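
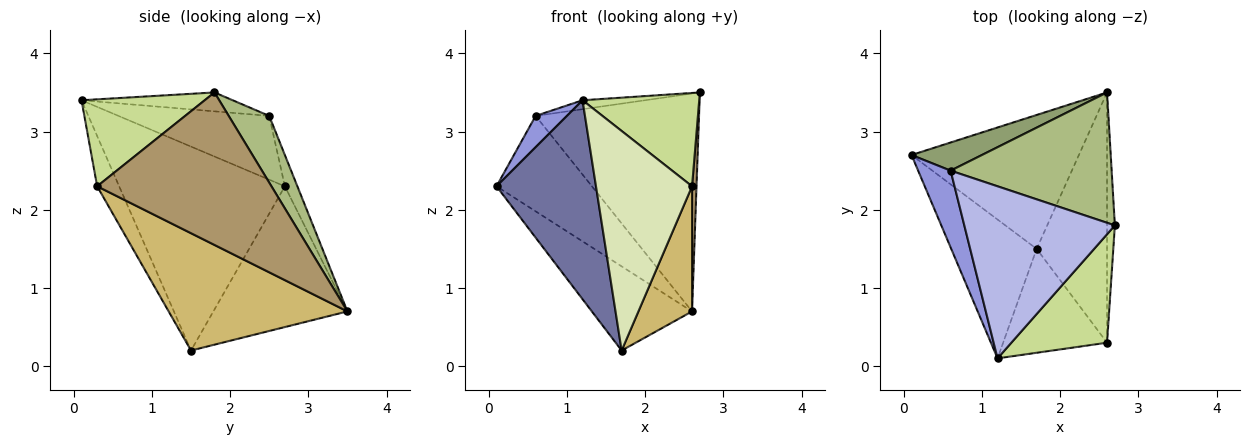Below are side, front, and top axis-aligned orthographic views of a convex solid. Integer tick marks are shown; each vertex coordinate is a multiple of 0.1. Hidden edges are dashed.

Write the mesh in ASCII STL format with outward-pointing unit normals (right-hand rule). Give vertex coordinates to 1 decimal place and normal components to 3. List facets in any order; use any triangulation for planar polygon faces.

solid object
 facet normal -0.807 -0.484 -0.338
  outer loop
   vertex 1.7 1.5 0.2
   vertex 1.2 0.1 3.4
   vertex 0.1 2.7 2.3
  endloop
 endfacet
 facet normal -0.580 0.433 -0.690
  outer loop
   vertex 2.6 3.5 0.7
   vertex 1.7 1.5 0.2
   vertex 0.1 2.7 2.3
  endloop
 endfacet
 facet normal -0.876 -0.182 0.446
  outer loop
   vertex 0.6 2.5 3.2
   vertex 0.1 2.7 2.3
   vertex 1.2 0.1 3.4
  endloop
 endfacet
 facet normal -0.124 0.051 0.991
  outer loop
   vertex 0.6 2.5 3.2
   vertex 1.2 0.1 3.4
   vertex 2.7 1.8 3.5
  endloop
 endfacet
 facet normal -0.125 0.952 0.281
  outer loop
   vertex 0.6 2.5 3.2
   vertex 2.6 3.5 0.7
   vertex 0.1 2.7 2.3
  endloop
 endfacet
 facet normal 0.208 0.839 0.502
  outer loop
   vertex 0.6 2.5 3.2
   vertex 2.7 1.8 3.5
   vertex 2.6 3.5 0.7
  endloop
 endfacet
 facet normal 0.567 -0.537 0.624
  outer loop
   vertex 2.6 0.3 2.3
   vertex 2.7 1.8 3.5
   vertex 1.2 0.1 3.4
  endloop
 endfacet
 facet normal -0.203 -0.885 -0.419
  outer loop
   vertex 2.6 0.3 2.3
   vertex 1.2 0.1 3.4
   vertex 1.7 1.5 0.2
  endloop
 endfacet
 facet normal 0.998 -0.026 -0.051
  outer loop
   vertex 2.6 0.3 2.3
   vertex 2.6 3.5 0.7
   vertex 2.7 1.8 3.5
  endloop
 endfacet
 facet normal 0.830 -0.249 -0.498
  outer loop
   vertex 2.6 0.3 2.3
   vertex 1.7 1.5 0.2
   vertex 2.6 3.5 0.7
  endloop
 endfacet
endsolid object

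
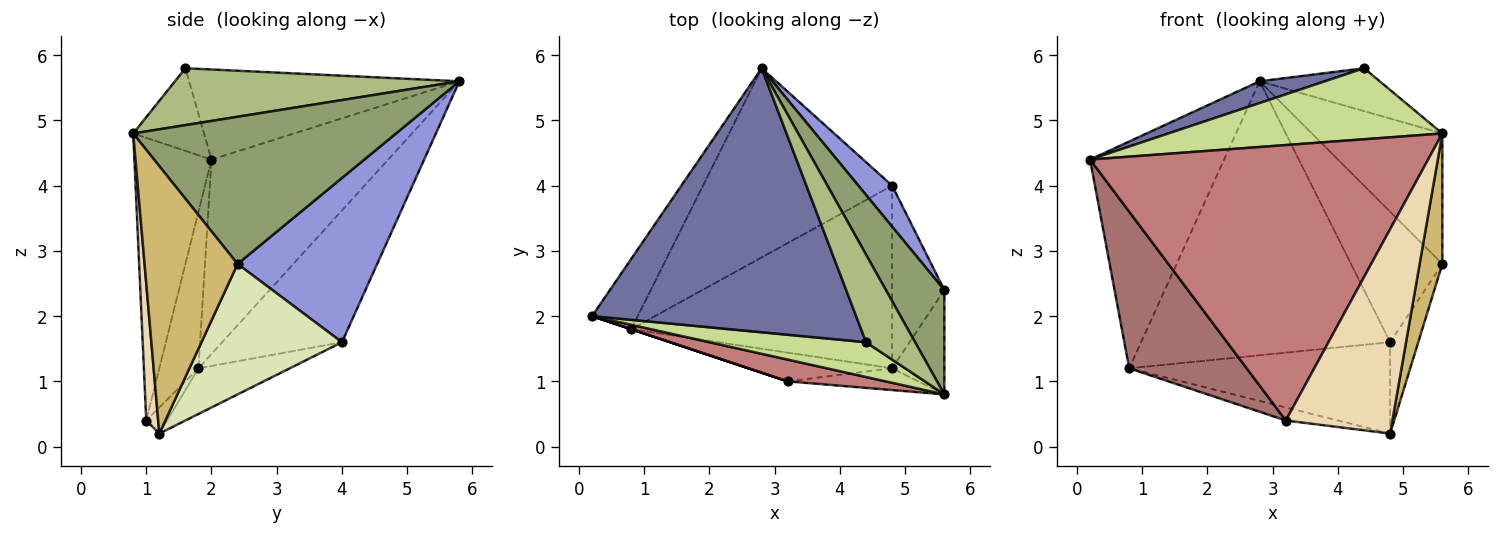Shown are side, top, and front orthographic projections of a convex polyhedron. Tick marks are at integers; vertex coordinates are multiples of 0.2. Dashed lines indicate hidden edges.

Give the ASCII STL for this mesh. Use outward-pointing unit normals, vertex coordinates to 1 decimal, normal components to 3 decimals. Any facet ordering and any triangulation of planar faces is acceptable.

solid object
 facet normal -0.322 -0.078 0.944
  outer loop
   vertex 4.4 1.6 5.8
   vertex 2.8 5.8 5.6
   vertex 0.2 2.0 4.4
  endloop
 endfacet
 facet normal -0.783 0.594 -0.184
  outer loop
   vertex 0.8 1.8 1.2
   vertex 0.2 2.0 4.4
   vertex 2.8 5.8 5.6
  endloop
 endfacet
 facet normal 0.825 0.540 0.170
  outer loop
   vertex 4.8 4.0 1.6
   vertex 2.8 5.8 5.6
   vertex 5.6 2.4 2.8
  endloop
 endfacet
 facet normal -0.368 0.765 -0.528
  outer loop
   vertex 4.8 4.0 1.6
   vertex 0.8 1.8 1.2
   vertex 2.8 5.8 5.6
  endloop
 endfacet
 facet normal 0.844 0.419 0.335
  outer loop
   vertex 5.6 0.8 4.8
   vertex 5.6 2.4 2.8
   vertex 2.8 5.8 5.6
  endloop
 endfacet
 facet normal 0.721 0.304 0.622
  outer loop
   vertex 5.6 0.8 4.8
   vertex 2.8 5.8 5.6
   vertex 4.4 1.6 5.8
  endloop
 endfacet
 facet normal -0.226 -0.875 0.428
  outer loop
   vertex 5.6 0.8 4.8
   vertex 4.4 1.6 5.8
   vertex 0.2 2.0 4.4
  endloop
 endfacet
 facet normal 0.913 0.183 -0.365
  outer loop
   vertex 4.8 1.2 0.2
   vertex 4.8 4.0 1.6
   vertex 5.6 2.4 2.8
  endloop
 endfacet
 facet normal -0.155 0.442 -0.884
  outer loop
   vertex 4.8 1.2 0.2
   vertex 0.8 1.8 1.2
   vertex 4.8 4.0 1.6
  endloop
 endfacet
 facet normal 0.955 -0.233 -0.186
  outer loop
   vertex 4.8 1.2 0.2
   vertex 5.6 2.4 2.8
   vertex 5.6 0.8 4.8
  endloop
 endfacet
 facet normal -0.163 0.408 -0.898
  outer loop
   vertex 3.2 1.0 0.4
   vertex 0.8 1.8 1.2
   vertex 4.8 1.2 0.2
  endloop
 endfacet
 facet normal 0.110 -0.988 -0.105
  outer loop
   vertex 3.2 1.0 0.4
   vertex 4.8 1.2 0.2
   vertex 5.6 0.8 4.8
  endloop
 endfacet
 facet normal -0.316 -0.949 0.000
  outer loop
   vertex 3.2 1.0 0.4
   vertex 0.2 2.0 4.4
   vertex 0.8 1.8 1.2
  endloop
 endfacet
 facet normal -0.222 -0.972 0.077
  outer loop
   vertex 3.2 1.0 0.4
   vertex 5.6 0.8 4.8
   vertex 0.2 2.0 4.4
  endloop
 endfacet
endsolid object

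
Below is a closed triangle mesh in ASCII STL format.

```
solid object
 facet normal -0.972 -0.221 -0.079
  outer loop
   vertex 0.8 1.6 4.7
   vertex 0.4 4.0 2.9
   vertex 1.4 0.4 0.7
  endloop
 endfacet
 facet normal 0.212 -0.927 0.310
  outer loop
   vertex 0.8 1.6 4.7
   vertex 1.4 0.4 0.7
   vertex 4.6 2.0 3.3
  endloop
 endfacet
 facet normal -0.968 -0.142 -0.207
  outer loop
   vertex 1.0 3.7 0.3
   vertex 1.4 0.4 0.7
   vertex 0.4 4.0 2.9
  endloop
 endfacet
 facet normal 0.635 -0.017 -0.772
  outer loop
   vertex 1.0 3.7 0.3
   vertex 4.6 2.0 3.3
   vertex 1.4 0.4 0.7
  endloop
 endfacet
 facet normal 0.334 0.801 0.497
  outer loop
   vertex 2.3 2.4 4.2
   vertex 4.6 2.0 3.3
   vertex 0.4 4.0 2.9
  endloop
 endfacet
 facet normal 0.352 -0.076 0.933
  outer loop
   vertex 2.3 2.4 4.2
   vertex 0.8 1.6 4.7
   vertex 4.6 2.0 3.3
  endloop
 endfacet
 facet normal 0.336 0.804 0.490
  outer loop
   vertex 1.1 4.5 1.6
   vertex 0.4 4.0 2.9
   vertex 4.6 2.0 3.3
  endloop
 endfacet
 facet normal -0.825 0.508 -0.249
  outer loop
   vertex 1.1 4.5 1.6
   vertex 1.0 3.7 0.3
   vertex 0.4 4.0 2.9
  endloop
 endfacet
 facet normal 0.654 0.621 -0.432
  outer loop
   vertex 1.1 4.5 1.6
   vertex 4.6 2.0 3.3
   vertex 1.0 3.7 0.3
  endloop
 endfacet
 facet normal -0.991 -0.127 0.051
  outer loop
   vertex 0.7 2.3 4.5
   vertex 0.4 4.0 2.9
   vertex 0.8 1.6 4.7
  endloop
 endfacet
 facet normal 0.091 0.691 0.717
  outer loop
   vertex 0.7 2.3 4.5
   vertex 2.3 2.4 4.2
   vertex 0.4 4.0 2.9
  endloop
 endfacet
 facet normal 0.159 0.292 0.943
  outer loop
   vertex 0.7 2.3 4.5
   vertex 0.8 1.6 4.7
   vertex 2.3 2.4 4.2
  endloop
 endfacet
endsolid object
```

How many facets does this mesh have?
12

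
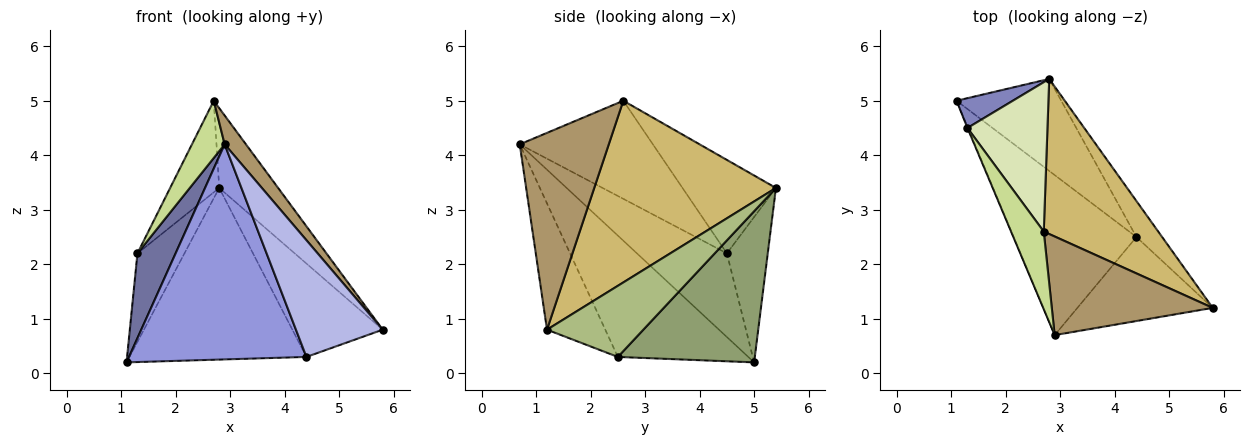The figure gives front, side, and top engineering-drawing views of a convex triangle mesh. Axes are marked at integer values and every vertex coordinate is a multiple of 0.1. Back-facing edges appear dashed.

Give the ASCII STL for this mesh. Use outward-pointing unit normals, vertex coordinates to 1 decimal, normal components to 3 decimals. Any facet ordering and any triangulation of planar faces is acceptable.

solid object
 facet normal -0.921 -0.391 -0.006
  outer loop
   vertex 1.3 4.5 2.2
   vertex 1.1 5.0 0.2
   vertex 2.9 0.7 4.2
  endloop
 endfacet
 facet normal -0.636 0.731 0.246
  outer loop
   vertex 1.3 4.5 2.2
   vertex 2.8 5.4 3.4
   vertex 1.1 5.0 0.2
  endloop
 endfacet
 facet normal -0.508 -0.691 -0.514
  outer loop
   vertex 4.4 2.5 0.3
   vertex 2.9 0.7 4.2
   vertex 1.1 5.0 0.2
  endloop
 endfacet
 facet normal -0.479 -0.713 -0.513
  outer loop
   vertex 4.4 2.5 0.3
   vertex 5.8 1.2 0.8
   vertex 2.9 0.7 4.2
  endloop
 endfacet
 facet normal 0.563 0.728 -0.390
  outer loop
   vertex 4.4 2.5 0.3
   vertex 1.1 5.0 0.2
   vertex 2.8 5.4 3.4
  endloop
 endfacet
 facet normal 0.705 0.662 -0.255
  outer loop
   vertex 4.4 2.5 0.3
   vertex 2.8 5.4 3.4
   vertex 5.8 1.2 0.8
  endloop
 endfacet
 facet normal -0.924 -0.227 0.308
  outer loop
   vertex 2.7 2.6 5.0
   vertex 1.3 4.5 2.2
   vertex 2.9 0.7 4.2
  endloop
 endfacet
 facet normal -0.706 0.370 0.604
  outer loop
   vertex 2.7 2.6 5.0
   vertex 2.8 5.4 3.4
   vertex 1.3 4.5 2.2
  endloop
 endfacet
 facet normal 0.761 -0.182 0.622
  outer loop
   vertex 2.7 2.6 5.0
   vertex 2.9 0.7 4.2
   vertex 5.8 1.2 0.8
  endloop
 endfacet
 facet normal 0.816 0.265 0.514
  outer loop
   vertex 2.7 2.6 5.0
   vertex 5.8 1.2 0.8
   vertex 2.8 5.4 3.4
  endloop
 endfacet
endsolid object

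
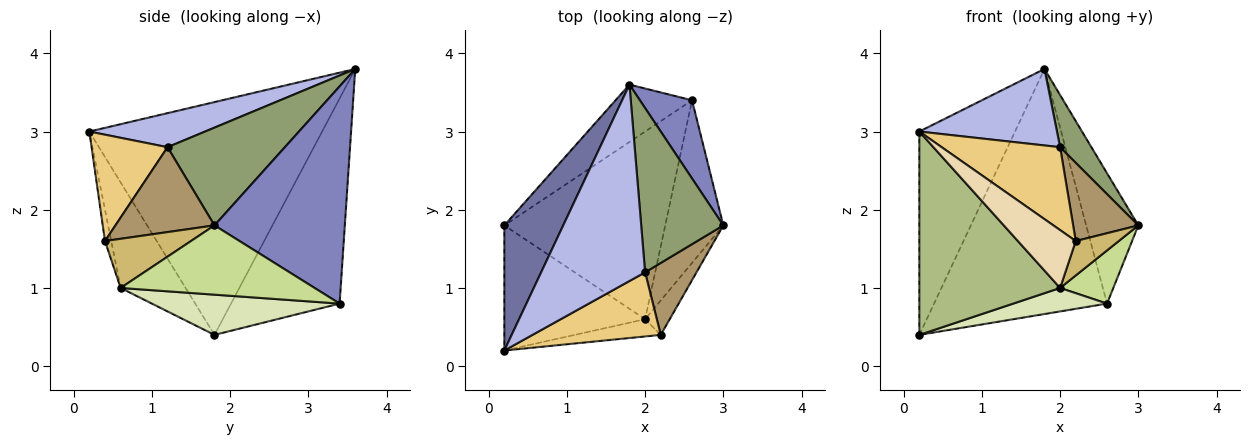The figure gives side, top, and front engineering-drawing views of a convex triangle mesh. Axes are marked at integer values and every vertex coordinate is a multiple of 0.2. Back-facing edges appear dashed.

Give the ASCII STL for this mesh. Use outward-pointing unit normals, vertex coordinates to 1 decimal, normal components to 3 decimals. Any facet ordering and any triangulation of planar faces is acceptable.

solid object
 facet normal -0.901 0.370 0.228
  outer loop
   vertex 0.2 1.8 0.4
   vertex 0.2 0.2 3.0
   vertex 1.8 3.6 3.8
  endloop
 endfacet
 facet normal 0.906 0.362 0.217
  outer loop
   vertex 2.6 3.4 0.8
   vertex 1.8 3.6 3.8
   vertex 3.0 1.8 1.8
  endloop
 endfacet
 facet normal -0.521 0.831 -0.194
  outer loop
   vertex 2.6 3.4 0.8
   vertex 0.2 1.8 0.4
   vertex 1.8 3.6 3.8
  endloop
 endfacet
 facet normal 0.292 -0.347 0.891
  outer loop
   vertex 2.0 1.2 2.8
   vertex 1.8 3.6 3.8
   vertex 0.2 0.2 3.0
  endloop
 endfacet
 facet normal 0.750 -0.200 0.630
  outer loop
   vertex 2.0 1.2 2.8
   vertex 3.0 1.8 1.8
   vertex 1.8 3.6 3.8
  endloop
 endfacet
 facet normal -0.366 -0.793 -0.488
  outer loop
   vertex 2.0 0.6 1.0
   vertex 0.2 0.2 3.0
   vertex 0.2 1.8 0.4
  endloop
 endfacet
 facet normal 0.750 -0.206 -0.629
  outer loop
   vertex 2.0 0.6 1.0
   vertex 2.6 3.4 0.8
   vertex 3.0 1.8 1.8
  endloop
 endfacet
 facet normal 0.241 -0.120 -0.963
  outer loop
   vertex 2.0 0.6 1.0
   vertex 0.2 1.8 0.4
   vertex 2.6 3.4 0.8
  endloop
 endfacet
 facet normal 0.746 -0.490 0.451
  outer loop
   vertex 2.2 0.4 1.6
   vertex 3.0 1.8 1.8
   vertex 2.0 1.2 2.8
  endloop
 endfacet
 facet normal 0.816 -0.408 -0.408
  outer loop
   vertex 2.2 0.4 1.6
   vertex 2.0 0.6 1.0
   vertex 3.0 1.8 1.8
  endloop
 endfacet
 facet normal 0.452 -0.705 0.546
  outer loop
   vertex 2.2 0.4 1.6
   vertex 2.0 1.2 2.8
   vertex 0.2 0.2 3.0
  endloop
 endfacet
 facet normal -0.103 -0.953 -0.283
  outer loop
   vertex 2.2 0.4 1.6
   vertex 0.2 0.2 3.0
   vertex 2.0 0.6 1.0
  endloop
 endfacet
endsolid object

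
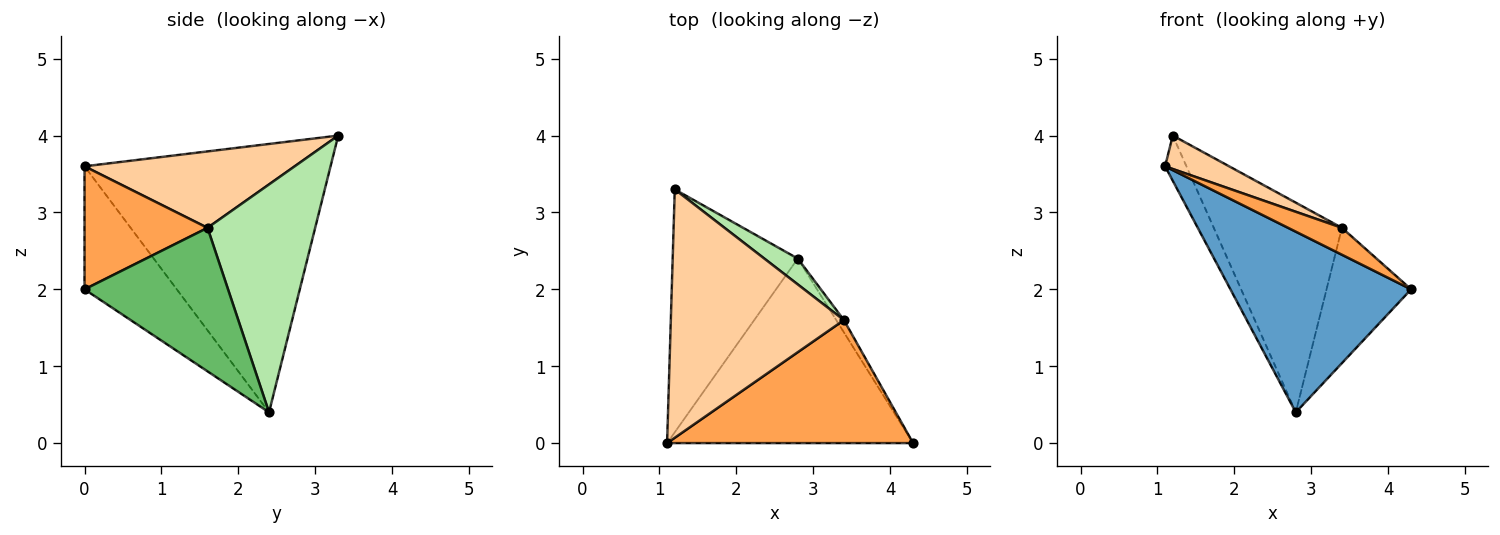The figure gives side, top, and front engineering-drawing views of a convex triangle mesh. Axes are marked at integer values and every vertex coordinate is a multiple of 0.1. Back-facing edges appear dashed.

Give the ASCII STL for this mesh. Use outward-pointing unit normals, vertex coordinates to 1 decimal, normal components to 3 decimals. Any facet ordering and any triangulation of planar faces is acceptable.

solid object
 facet normal -0.336 -0.659 -0.673
  outer loop
   vertex 2.8 2.4 0.4
   vertex 4.3 0.0 2.0
   vertex 1.1 0.0 3.6
  endloop
 endfacet
 facet normal -0.904 0.078 -0.421
  outer loop
   vertex 2.8 2.4 0.4
   vertex 1.1 0.0 3.6
   vertex 1.2 3.3 4.0
  endloop
 endfacet
 facet normal 0.439 -0.192 0.878
  outer loop
   vertex 3.4 1.6 2.8
   vertex 1.1 0.0 3.6
   vertex 4.3 0.0 2.0
  endloop
 endfacet
 facet normal 0.401 -0.122 0.908
  outer loop
   vertex 3.4 1.6 2.8
   vertex 1.2 3.3 4.0
   vertex 1.1 0.0 3.6
  endloop
 endfacet
 facet normal 0.861 0.507 -0.046
  outer loop
   vertex 3.4 1.6 2.8
   vertex 4.3 0.0 2.0
   vertex 2.8 2.4 0.4
  endloop
 endfacet
 facet normal 0.640 0.762 0.094
  outer loop
   vertex 3.4 1.6 2.8
   vertex 2.8 2.4 0.4
   vertex 1.2 3.3 4.0
  endloop
 endfacet
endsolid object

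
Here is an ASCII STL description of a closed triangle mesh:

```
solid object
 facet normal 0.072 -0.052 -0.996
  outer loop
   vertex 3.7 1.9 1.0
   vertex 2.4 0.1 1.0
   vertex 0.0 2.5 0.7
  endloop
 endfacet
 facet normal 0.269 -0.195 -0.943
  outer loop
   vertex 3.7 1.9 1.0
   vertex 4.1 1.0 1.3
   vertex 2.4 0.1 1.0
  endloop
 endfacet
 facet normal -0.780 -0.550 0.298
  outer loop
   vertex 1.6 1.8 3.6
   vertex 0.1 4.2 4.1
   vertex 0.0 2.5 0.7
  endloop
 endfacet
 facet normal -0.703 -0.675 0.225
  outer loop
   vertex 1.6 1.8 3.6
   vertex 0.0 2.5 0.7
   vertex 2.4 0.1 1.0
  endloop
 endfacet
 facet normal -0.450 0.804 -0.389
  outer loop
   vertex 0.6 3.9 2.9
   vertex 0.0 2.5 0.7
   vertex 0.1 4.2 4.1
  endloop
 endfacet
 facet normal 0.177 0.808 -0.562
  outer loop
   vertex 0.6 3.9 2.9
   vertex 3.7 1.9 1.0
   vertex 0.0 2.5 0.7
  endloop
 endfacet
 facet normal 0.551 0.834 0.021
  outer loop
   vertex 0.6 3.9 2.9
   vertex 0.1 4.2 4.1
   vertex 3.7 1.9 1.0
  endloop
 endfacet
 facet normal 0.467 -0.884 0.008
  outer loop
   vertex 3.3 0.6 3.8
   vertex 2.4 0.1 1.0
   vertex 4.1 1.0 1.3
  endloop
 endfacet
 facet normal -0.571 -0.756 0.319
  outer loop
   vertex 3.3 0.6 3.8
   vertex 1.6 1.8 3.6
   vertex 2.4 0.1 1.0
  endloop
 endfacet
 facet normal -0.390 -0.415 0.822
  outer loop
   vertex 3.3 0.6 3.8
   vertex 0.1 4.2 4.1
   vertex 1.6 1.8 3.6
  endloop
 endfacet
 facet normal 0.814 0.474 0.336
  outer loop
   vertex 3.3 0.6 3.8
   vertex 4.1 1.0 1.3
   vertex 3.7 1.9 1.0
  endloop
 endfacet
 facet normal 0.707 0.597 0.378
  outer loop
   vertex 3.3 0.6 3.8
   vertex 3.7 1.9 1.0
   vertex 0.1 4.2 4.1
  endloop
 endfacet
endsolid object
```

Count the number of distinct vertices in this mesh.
8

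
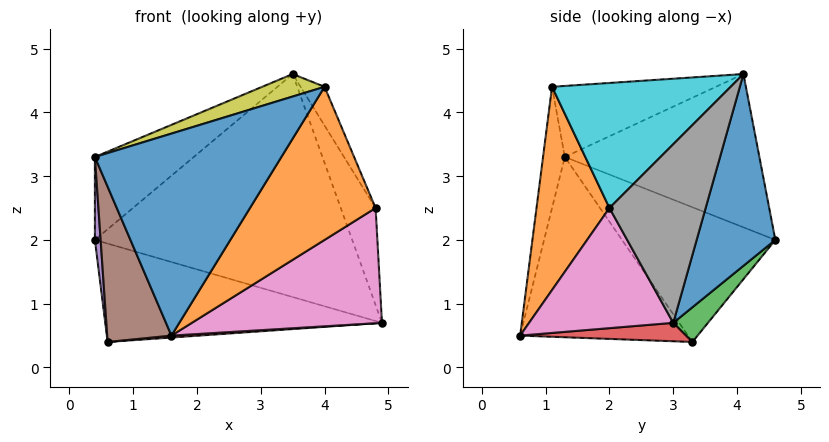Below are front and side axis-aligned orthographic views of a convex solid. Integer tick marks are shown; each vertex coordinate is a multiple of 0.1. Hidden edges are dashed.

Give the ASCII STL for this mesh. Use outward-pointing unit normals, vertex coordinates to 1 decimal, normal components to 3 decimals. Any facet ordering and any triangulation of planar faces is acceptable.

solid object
 facet normal 0.289 0.944 -0.163
  outer loop
   vertex 3.5 4.1 4.6
   vertex 4.9 3.0 0.7
   vertex 0.4 4.6 2.0
  endloop
 endfacet
 facet normal -0.585 0.297 0.755
  outer loop
   vertex 0.4 1.3 3.3
   vertex 3.5 4.1 4.6
   vertex 0.4 4.6 2.0
  endloop
 endfacet
 facet normal 0.098 0.778 -0.620
  outer loop
   vertex 0.6 3.3 0.4
   vertex 0.4 4.6 2.0
   vertex 4.9 3.0 0.7
  endloop
 endfacet
 facet normal 0.069 -0.011 -0.998
  outer loop
   vertex 0.6 3.3 0.4
   vertex 4.9 3.0 0.7
   vertex 1.6 0.6 0.5
  endloop
 endfacet
 facet normal -0.995 -0.037 -0.094
  outer loop
   vertex 0.6 3.3 0.4
   vertex 0.4 1.3 3.3
   vertex 0.4 4.6 2.0
  endloop
 endfacet
 facet normal -0.892 -0.341 -0.297
  outer loop
   vertex 0.6 3.3 0.4
   vertex 1.6 0.6 0.5
   vertex 0.4 1.3 3.3
  endloop
 endfacet
 facet normal 0.559 -0.737 -0.379
  outer loop
   vertex 4.8 2.0 2.5
   vertex 1.6 0.6 0.5
   vertex 4.9 3.0 0.7
  endloop
 endfacet
 facet normal 0.914 0.331 0.235
  outer loop
   vertex 4.8 2.0 2.5
   vertex 4.9 3.0 0.7
   vertex 3.5 4.1 4.6
  endloop
 endfacet
 facet normal -0.296 -0.113 0.949
  outer loop
   vertex 4.0 1.1 4.4
   vertex 3.5 4.1 4.6
   vertex 0.4 1.3 3.3
  endloop
 endfacet
 facet normal 0.893 0.120 0.433
  outer loop
   vertex 4.0 1.1 4.4
   vertex 4.8 2.0 2.5
   vertex 3.5 4.1 4.6
  endloop
 endfacet
 facet normal -0.114 -0.974 0.195
  outer loop
   vertex 4.0 1.1 4.4
   vertex 0.4 1.3 3.3
   vertex 1.6 0.6 0.5
  endloop
 endfacet
 facet normal 0.493 -0.848 -0.194
  outer loop
   vertex 4.0 1.1 4.4
   vertex 1.6 0.6 0.5
   vertex 4.8 2.0 2.5
  endloop
 endfacet
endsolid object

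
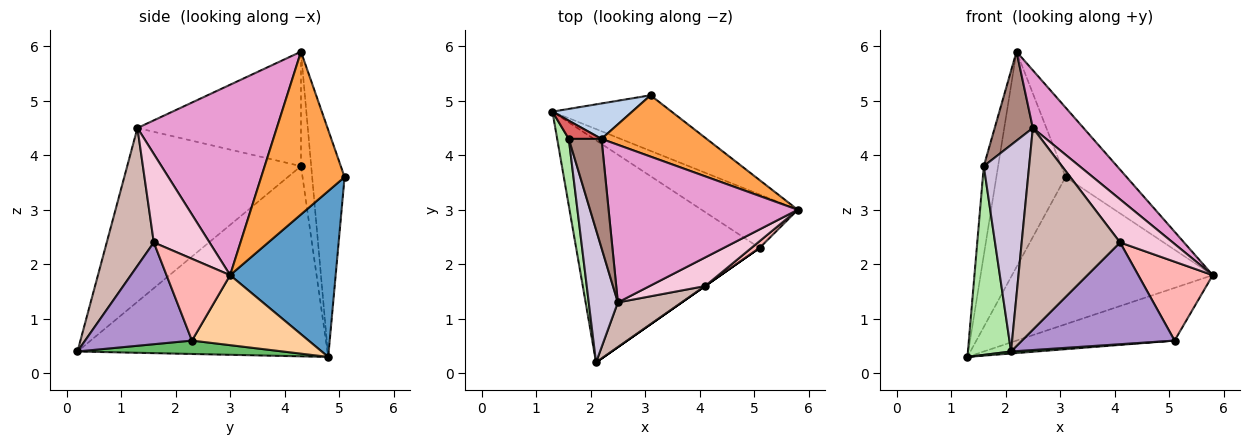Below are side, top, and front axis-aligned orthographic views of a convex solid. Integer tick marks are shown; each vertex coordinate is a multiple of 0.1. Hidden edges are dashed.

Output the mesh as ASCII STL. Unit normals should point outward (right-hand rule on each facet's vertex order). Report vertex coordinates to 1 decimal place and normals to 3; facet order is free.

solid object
 facet normal 0.441 0.839 -0.317
  outer loop
   vertex 3.1 5.1 3.6
   vertex 5.8 3.0 1.8
   vertex 1.3 4.8 0.3
  endloop
 endfacet
 facet normal -0.420 0.896 0.147
  outer loop
   vertex 3.1 5.1 3.6
   vertex 1.3 4.8 0.3
   vertex 2.2 4.3 5.9
  endloop
 endfacet
 facet normal 0.716 0.524 0.462
  outer loop
   vertex 3.1 5.1 3.6
   vertex 2.2 4.3 5.9
   vertex 5.8 3.0 1.8
  endloop
 endfacet
 facet normal 0.460 0.624 -0.632
  outer loop
   vertex 5.1 2.3 0.6
   vertex 1.3 4.8 0.3
   vertex 5.8 3.0 1.8
  endloop
 endfacet
 facet normal 0.073 -0.009 -0.997
  outer loop
   vertex 5.1 2.3 0.6
   vertex 2.1 0.2 0.4
   vertex 1.3 4.8 0.3
  endloop
 endfacet
 facet normal -0.984 -0.170 0.060
  outer loop
   vertex 1.6 4.3 3.8
   vertex 1.3 4.8 0.3
   vertex 2.1 0.2 0.4
  endloop
 endfacet
 facet normal -0.573 0.803 0.164
  outer loop
   vertex 1.6 4.3 3.8
   vertex 2.2 4.3 5.9
   vertex 1.3 4.8 0.3
  endloop
 endfacet
 facet normal 0.648 -0.759 0.065
  outer loop
   vertex 4.1 1.6 2.4
   vertex 5.1 2.3 0.6
   vertex 5.8 3.0 1.8
  endloop
 endfacet
 facet normal 0.573 -0.819 0.000
  outer loop
   vertex 4.1 1.6 2.4
   vertex 2.1 0.2 0.4
   vertex 5.1 2.3 0.6
  endloop
 endfacet
 facet normal -0.955 -0.249 0.160
  outer loop
   vertex 2.5 1.3 4.5
   vertex 1.6 4.3 3.8
   vertex 2.1 0.2 0.4
  endloop
 endfacet
 facet normal -0.938 -0.219 0.268
  outer loop
   vertex 2.5 1.3 4.5
   vertex 2.2 4.3 5.9
   vertex 1.6 4.3 3.8
  endloop
 endfacet
 facet normal 0.423 -0.885 0.196
  outer loop
   vertex 2.5 1.3 4.5
   vertex 2.1 0.2 0.4
   vertex 4.1 1.6 2.4
  endloop
 endfacet
 facet normal 0.687 -0.250 0.682
  outer loop
   vertex 2.5 1.3 4.5
   vertex 5.8 3.0 1.8
   vertex 2.2 4.3 5.9
  endloop
 endfacet
 facet normal 0.661 -0.625 0.414
  outer loop
   vertex 2.5 1.3 4.5
   vertex 4.1 1.6 2.4
   vertex 5.8 3.0 1.8
  endloop
 endfacet
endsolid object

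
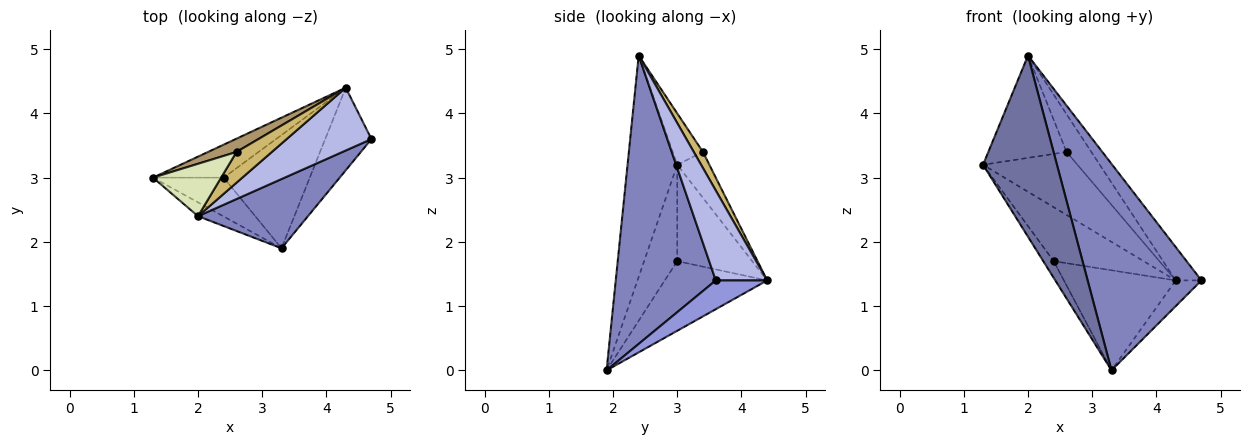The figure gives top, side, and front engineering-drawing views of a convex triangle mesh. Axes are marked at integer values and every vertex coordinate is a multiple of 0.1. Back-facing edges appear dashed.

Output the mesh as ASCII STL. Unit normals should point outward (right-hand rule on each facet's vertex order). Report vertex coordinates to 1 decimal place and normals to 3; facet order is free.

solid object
 facet normal -0.557 -0.828 -0.063
  outer loop
   vertex 2.0 2.4 4.9
   vertex 1.3 3.0 3.2
   vertex 3.3 1.9 0.0
  endloop
 endfacet
 facet normal 0.640 -0.728 0.244
  outer loop
   vertex 2.0 2.4 4.9
   vertex 3.3 1.9 0.0
   vertex 4.7 3.6 1.4
  endloop
 endfacet
 facet normal 0.511 0.255 -0.821
  outer loop
   vertex 4.3 4.4 1.4
   vertex 4.7 3.6 1.4
   vertex 3.3 1.9 0.0
  endloop
 endfacet
 facet normal 0.684 0.342 0.645
  outer loop
   vertex 4.3 4.4 1.4
   vertex 2.0 2.4 4.9
   vertex 4.7 3.6 1.4
  endloop
 endfacet
 facet normal -0.782 0.246 -0.573
  outer loop
   vertex 2.4 3.0 1.7
   vertex 3.3 1.9 0.0
   vertex 1.3 3.0 3.2
  endloop
 endfacet
 facet normal -0.580 0.695 -0.425
  outer loop
   vertex 2.4 3.0 1.7
   vertex 1.3 3.0 3.2
   vertex 4.3 4.4 1.4
  endloop
 endfacet
 facet normal -0.518 0.566 -0.641
  outer loop
   vertex 2.4 3.0 1.7
   vertex 4.3 4.4 1.4
   vertex 3.3 1.9 0.0
  endloop
 endfacet
 facet normal -0.325 0.842 0.431
  outer loop
   vertex 2.6 3.4 3.4
   vertex 1.3 3.0 3.2
   vertex 2.0 2.4 4.9
  endloop
 endfacet
 facet normal -0.316 0.928 0.196
  outer loop
   vertex 2.6 3.4 3.4
   vertex 4.3 4.4 1.4
   vertex 1.3 3.0 3.2
  endloop
 endfacet
 facet normal 0.276 0.745 0.607
  outer loop
   vertex 2.6 3.4 3.4
   vertex 2.0 2.4 4.9
   vertex 4.3 4.4 1.4
  endloop
 endfacet
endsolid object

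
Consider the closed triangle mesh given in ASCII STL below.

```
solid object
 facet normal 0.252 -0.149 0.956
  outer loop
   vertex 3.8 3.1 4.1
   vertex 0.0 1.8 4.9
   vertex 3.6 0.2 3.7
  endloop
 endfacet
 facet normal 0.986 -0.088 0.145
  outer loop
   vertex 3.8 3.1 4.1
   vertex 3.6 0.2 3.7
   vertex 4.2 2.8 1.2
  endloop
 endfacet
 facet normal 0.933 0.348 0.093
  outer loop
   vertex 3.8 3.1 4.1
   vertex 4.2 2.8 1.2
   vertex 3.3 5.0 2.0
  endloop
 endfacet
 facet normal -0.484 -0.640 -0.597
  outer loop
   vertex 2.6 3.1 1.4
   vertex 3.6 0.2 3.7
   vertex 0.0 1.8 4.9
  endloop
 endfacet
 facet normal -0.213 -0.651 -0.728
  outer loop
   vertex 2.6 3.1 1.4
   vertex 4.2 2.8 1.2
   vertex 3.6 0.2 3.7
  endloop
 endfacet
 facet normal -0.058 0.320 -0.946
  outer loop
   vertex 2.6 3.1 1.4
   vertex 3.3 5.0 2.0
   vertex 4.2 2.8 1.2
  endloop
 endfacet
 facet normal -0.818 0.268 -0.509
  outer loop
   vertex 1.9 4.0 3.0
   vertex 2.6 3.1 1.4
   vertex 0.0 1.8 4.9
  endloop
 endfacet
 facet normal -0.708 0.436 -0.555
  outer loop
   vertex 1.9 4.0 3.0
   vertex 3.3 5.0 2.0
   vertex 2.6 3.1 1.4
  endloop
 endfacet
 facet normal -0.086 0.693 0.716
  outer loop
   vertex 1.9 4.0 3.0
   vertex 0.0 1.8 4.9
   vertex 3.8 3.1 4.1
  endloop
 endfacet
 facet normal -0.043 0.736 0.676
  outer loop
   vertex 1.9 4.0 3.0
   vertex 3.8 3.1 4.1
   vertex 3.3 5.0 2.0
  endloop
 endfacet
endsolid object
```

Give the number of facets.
10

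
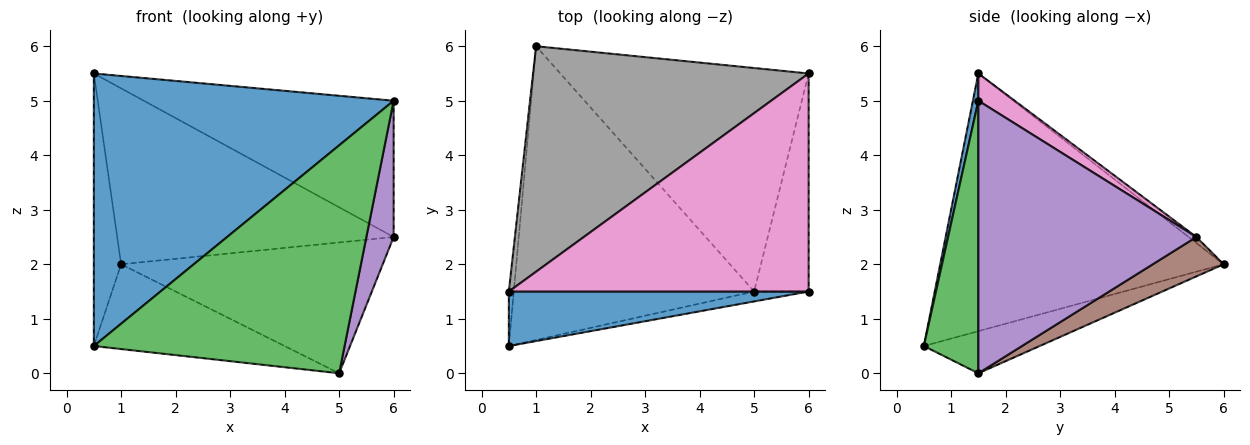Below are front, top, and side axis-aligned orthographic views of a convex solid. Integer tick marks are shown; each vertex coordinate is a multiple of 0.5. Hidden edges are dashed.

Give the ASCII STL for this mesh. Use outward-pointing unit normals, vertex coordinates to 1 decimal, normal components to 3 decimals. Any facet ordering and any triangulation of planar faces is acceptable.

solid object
 facet normal 0.018 -0.980 0.196
  outer loop
   vertex 0.5 1.5 5.5
   vertex 0.5 0.5 0.5
   vertex 6.0 1.5 5.0
  endloop
 endfacet
 facet normal -0.995 0.096 -0.019
  outer loop
   vertex 0.5 1.5 5.5
   vertex 1.0 6.0 2.0
   vertex 0.5 0.5 0.5
  endloop
 endfacet
 facet normal 0.212 -0.976 -0.042
  outer loop
   vertex 5.0 1.5 0.0
   vertex 6.0 1.5 5.0
   vertex 0.5 0.5 0.5
  endloop
 endfacet
 facet normal -0.166 0.273 -0.947
  outer loop
   vertex 5.0 1.5 0.0
   vertex 0.5 0.5 0.5
   vertex 1.0 6.0 2.0
  endloop
 endfacet
 facet normal 0.973 -0.122 -0.195
  outer loop
   vertex 6.0 5.5 2.5
   vertex 6.0 1.5 5.0
   vertex 5.0 1.5 0.0
  endloop
 endfacet
 facet normal 0.136 0.501 -0.855
  outer loop
   vertex 6.0 5.5 2.5
   vertex 5.0 1.5 0.0
   vertex 1.0 6.0 2.0
  endloop
 endfacet
 facet normal 0.077 0.528 0.845
  outer loop
   vertex 6.0 5.5 2.5
   vertex 0.5 1.5 5.5
   vertex 6.0 1.5 5.0
  endloop
 endfacet
 facet normal -0.017 0.615 0.788
  outer loop
   vertex 6.0 5.5 2.5
   vertex 1.0 6.0 2.0
   vertex 0.5 1.5 5.5
  endloop
 endfacet
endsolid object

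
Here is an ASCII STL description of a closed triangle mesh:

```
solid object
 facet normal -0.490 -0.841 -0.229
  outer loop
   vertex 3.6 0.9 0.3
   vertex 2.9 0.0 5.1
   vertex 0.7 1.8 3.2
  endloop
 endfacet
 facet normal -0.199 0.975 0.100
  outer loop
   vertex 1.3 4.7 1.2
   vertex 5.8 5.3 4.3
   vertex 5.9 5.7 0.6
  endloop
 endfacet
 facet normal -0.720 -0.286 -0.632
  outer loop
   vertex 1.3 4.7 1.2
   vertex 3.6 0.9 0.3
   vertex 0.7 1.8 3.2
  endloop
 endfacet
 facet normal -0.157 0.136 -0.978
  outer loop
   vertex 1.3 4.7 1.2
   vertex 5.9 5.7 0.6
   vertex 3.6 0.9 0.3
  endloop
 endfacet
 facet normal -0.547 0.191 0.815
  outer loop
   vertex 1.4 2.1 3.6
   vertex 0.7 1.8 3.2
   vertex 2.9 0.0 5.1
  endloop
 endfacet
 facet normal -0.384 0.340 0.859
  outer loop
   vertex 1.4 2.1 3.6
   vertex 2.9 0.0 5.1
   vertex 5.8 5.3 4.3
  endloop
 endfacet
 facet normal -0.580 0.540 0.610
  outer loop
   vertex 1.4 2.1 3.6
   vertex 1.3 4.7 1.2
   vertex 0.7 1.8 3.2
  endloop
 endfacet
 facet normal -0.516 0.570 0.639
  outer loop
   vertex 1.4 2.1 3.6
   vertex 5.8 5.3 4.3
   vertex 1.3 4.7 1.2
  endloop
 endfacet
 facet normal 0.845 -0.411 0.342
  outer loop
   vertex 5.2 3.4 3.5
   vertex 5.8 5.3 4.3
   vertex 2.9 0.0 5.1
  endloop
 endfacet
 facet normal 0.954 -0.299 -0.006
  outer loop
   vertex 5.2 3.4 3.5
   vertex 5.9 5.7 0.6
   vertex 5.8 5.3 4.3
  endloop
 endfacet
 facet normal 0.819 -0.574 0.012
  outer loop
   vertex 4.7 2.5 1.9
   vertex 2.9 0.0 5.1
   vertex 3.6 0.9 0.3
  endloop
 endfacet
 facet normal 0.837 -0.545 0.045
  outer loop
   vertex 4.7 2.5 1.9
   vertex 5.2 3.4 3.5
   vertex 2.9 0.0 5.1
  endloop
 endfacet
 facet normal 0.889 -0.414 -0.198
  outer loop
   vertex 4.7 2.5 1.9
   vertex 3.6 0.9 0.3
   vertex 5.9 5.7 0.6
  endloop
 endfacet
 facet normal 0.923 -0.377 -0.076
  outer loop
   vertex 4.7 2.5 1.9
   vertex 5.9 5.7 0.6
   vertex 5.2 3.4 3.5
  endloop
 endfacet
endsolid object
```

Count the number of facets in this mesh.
14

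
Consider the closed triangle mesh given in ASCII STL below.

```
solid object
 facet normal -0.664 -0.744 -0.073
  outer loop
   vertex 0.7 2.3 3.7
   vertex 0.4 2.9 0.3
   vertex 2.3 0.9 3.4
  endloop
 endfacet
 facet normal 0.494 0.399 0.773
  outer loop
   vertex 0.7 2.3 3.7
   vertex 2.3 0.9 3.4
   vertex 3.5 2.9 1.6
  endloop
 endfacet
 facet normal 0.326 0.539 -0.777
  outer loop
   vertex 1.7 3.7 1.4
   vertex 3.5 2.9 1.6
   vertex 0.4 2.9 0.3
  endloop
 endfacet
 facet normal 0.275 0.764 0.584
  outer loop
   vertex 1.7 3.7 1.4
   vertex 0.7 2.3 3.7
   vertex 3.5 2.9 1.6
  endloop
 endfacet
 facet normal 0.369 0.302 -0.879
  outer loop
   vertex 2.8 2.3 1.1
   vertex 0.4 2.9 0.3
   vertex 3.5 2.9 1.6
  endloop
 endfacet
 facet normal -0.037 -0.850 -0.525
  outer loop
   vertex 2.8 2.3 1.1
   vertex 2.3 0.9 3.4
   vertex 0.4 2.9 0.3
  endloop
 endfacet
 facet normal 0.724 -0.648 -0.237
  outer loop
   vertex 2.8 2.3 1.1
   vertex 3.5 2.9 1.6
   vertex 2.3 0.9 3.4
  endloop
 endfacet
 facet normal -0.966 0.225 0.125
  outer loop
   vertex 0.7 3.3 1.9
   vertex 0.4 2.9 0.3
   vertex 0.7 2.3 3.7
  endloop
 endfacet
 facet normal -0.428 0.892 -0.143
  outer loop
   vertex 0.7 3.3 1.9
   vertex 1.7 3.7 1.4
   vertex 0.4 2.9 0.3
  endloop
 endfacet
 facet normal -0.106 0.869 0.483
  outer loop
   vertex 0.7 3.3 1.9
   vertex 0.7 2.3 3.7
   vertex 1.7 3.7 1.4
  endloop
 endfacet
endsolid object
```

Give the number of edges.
15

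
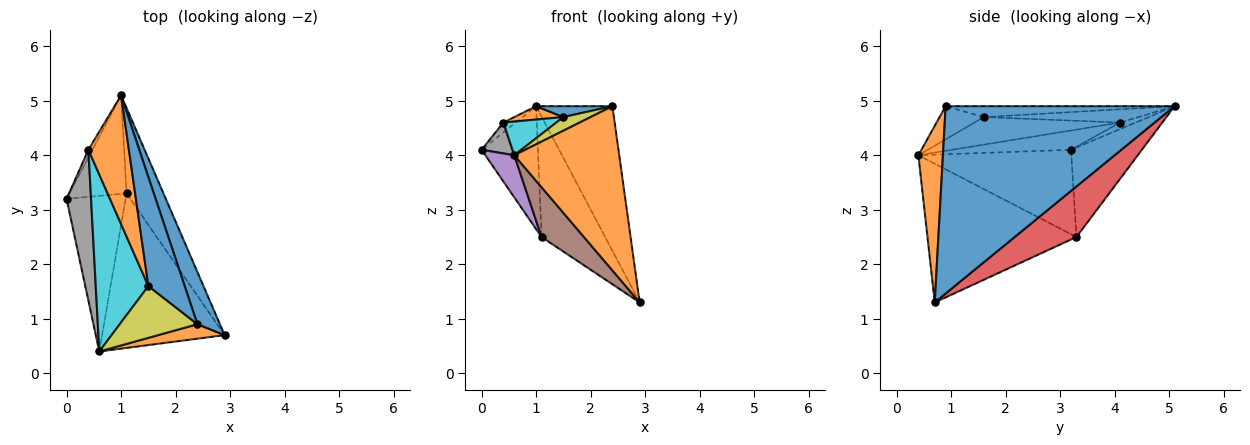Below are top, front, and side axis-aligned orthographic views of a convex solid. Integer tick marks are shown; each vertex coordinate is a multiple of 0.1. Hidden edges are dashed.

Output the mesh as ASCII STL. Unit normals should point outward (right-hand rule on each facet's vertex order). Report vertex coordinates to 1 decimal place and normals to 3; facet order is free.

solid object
 facet normal 0.943 0.314 0.113
  outer loop
   vertex 2.4 0.9 4.9
   vertex 2.9 0.7 1.3
   vertex 1.0 5.1 4.9
  endloop
 endfacet
 facet normal 0.227 -0.970 0.085
  outer loop
   vertex 0.6 0.4 4.0
   vertex 2.9 0.7 1.3
   vertex 2.4 0.9 4.9
  endloop
 endfacet
 facet normal -0.700 0.557 -0.447
  outer loop
   vertex 1.1 3.3 2.5
   vertex 0.0 3.2 4.1
   vertex 1.0 5.1 4.9
  endloop
 endfacet
 facet normal 0.621 0.639 -0.454
  outer loop
   vertex 1.1 3.3 2.5
   vertex 1.0 5.1 4.9
   vertex 2.9 0.7 1.3
  endloop
 endfacet
 facet normal -0.810 -0.153 -0.566
  outer loop
   vertex 1.1 3.3 2.5
   vertex 0.6 0.4 4.0
   vertex 0.0 3.2 4.1
  endloop
 endfacet
 facet normal -0.733 -0.209 -0.648
  outer loop
   vertex 1.1 3.3 2.5
   vertex 2.9 0.7 1.3
   vertex 0.6 0.4 4.0
  endloop
 endfacet
 facet normal -0.710 0.556 -0.432
  outer loop
   vertex 0.4 4.1 4.6
   vertex 1.0 5.1 4.9
   vertex 0.0 3.2 4.1
  endloop
 endfacet
 facet normal -0.612 -0.159 0.775
  outer loop
   vertex 0.4 4.1 4.6
   vertex 0.0 3.2 4.1
   vertex 0.6 0.4 4.0
  endloop
 endfacet
 facet normal -0.382 -0.235 0.894
  outer loop
   vertex 1.5 1.6 4.7
   vertex 0.6 0.4 4.0
   vertex 2.4 0.9 4.9
  endloop
 endfacet
 facet normal -0.458 -0.166 0.873
  outer loop
   vertex 1.5 1.6 4.7
   vertex 0.4 4.1 4.6
   vertex 0.6 0.4 4.0
  endloop
 endfacet
 facet normal -0.286 -0.095 0.953
  outer loop
   vertex 1.5 1.6 4.7
   vertex 2.4 0.9 4.9
   vertex 1.0 5.1 4.9
  endloop
 endfacet
 facet normal -0.309 -0.098 0.946
  outer loop
   vertex 1.5 1.6 4.7
   vertex 1.0 5.1 4.9
   vertex 0.4 4.1 4.6
  endloop
 endfacet
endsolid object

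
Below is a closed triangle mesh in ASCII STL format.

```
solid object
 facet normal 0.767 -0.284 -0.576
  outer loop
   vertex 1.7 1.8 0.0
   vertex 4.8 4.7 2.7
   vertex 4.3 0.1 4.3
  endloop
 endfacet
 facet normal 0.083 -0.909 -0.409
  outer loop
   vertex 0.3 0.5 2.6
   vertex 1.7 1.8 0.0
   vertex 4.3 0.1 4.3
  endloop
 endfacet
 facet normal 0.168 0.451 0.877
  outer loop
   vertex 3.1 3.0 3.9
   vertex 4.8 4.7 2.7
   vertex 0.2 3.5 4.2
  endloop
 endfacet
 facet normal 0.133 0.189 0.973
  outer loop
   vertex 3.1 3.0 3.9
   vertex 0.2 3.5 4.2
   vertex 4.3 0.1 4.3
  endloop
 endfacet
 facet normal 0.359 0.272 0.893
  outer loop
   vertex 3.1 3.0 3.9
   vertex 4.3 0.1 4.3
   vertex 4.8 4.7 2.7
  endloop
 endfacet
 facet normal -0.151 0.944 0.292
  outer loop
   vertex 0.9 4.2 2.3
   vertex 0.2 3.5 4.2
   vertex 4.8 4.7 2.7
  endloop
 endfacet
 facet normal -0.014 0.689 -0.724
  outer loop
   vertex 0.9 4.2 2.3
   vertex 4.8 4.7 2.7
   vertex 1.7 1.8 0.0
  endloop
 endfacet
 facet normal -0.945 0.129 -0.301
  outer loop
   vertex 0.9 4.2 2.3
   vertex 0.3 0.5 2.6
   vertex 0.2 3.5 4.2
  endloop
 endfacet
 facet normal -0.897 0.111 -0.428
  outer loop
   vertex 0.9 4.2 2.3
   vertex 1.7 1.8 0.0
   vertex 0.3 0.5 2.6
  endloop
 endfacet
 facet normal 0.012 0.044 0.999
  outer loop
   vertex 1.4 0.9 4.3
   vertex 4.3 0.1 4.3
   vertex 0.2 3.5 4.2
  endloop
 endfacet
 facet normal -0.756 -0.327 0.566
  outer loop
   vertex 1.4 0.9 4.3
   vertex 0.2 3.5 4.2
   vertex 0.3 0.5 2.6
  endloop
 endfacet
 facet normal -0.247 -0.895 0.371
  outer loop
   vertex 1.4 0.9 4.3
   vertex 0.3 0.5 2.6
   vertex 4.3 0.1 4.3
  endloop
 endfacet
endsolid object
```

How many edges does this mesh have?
18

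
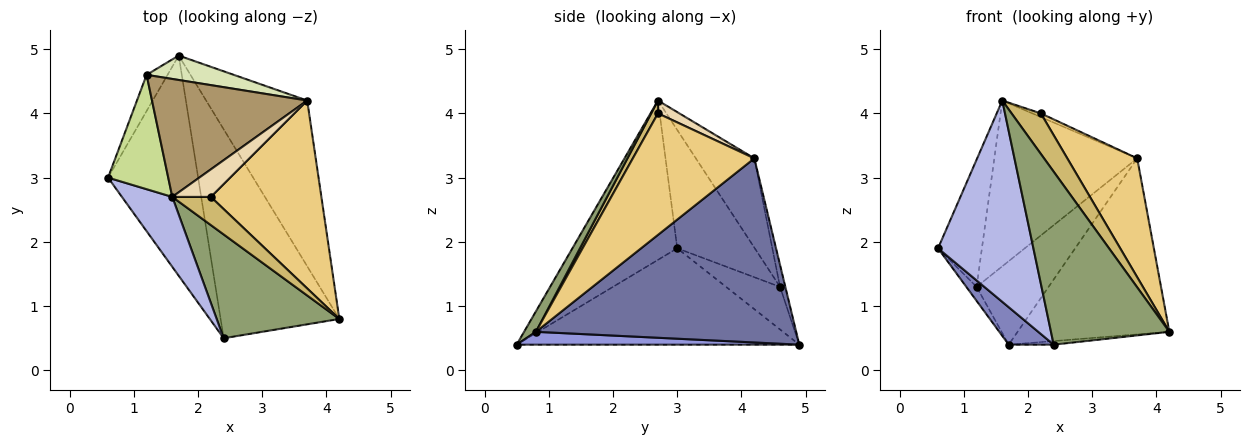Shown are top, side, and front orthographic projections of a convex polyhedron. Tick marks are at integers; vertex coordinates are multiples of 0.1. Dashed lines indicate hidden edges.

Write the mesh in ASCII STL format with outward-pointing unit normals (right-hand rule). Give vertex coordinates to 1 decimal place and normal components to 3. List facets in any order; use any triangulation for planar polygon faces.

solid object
 facet normal 0.781 0.455 -0.428
  outer loop
   vertex 3.7 4.2 3.3
   vertex 4.2 0.8 0.6
   vertex 1.7 4.9 0.4
  endloop
 endfacet
 facet normal -0.726 -0.115 -0.678
  outer loop
   vertex 2.4 0.5 0.4
   vertex 0.6 3.0 1.9
   vertex 1.7 4.9 0.4
  endloop
 endfacet
 facet normal 0.108 0.017 -0.994
  outer loop
   vertex 2.4 0.5 0.4
   vertex 1.7 4.9 0.4
   vertex 4.2 0.8 0.6
  endloop
 endfacet
 facet normal -0.720 -0.655 0.228
  outer loop
   vertex 2.4 0.5 0.4
   vertex 1.6 2.7 4.2
   vertex 0.6 3.0 1.9
  endloop
 endfacet
 facet normal 0.085 -0.854 0.513
  outer loop
   vertex 2.4 0.5 0.4
   vertex 4.2 0.8 0.6
   vertex 1.6 2.7 4.2
  endloop
 endfacet
 facet normal -0.884 0.168 -0.435
  outer loop
   vertex 1.2 4.6 1.3
   vertex 1.7 4.9 0.4
   vertex 0.6 3.0 1.9
  endloop
 endfacet
 facet normal -0.796 0.450 0.405
  outer loop
   vertex 1.2 4.6 1.3
   vertex 0.6 3.0 1.9
   vertex 1.6 2.7 4.2
  endloop
 endfacet
 facet normal -0.071 0.957 0.280
  outer loop
   vertex 1.2 4.6 1.3
   vertex 3.7 4.2 3.3
   vertex 1.7 4.9 0.4
  endloop
 endfacet
 facet normal -0.316 0.773 0.550
  outer loop
   vertex 1.2 4.6 1.3
   vertex 1.6 2.7 4.2
   vertex 3.7 4.2 3.3
  endloop
 endfacet
 facet normal 0.187 -0.807 0.561
  outer loop
   vertex 2.2 2.7 4.0
   vertex 1.6 2.7 4.2
   vertex 4.2 0.8 0.6
  endloop
 endfacet
 facet normal 0.681 -0.392 0.619
  outer loop
   vertex 2.2 2.7 4.0
   vertex 4.2 0.8 0.6
   vertex 3.7 4.2 3.3
  endloop
 endfacet
 facet normal 0.314 0.125 0.941
  outer loop
   vertex 2.2 2.7 4.0
   vertex 3.7 4.2 3.3
   vertex 1.6 2.7 4.2
  endloop
 endfacet
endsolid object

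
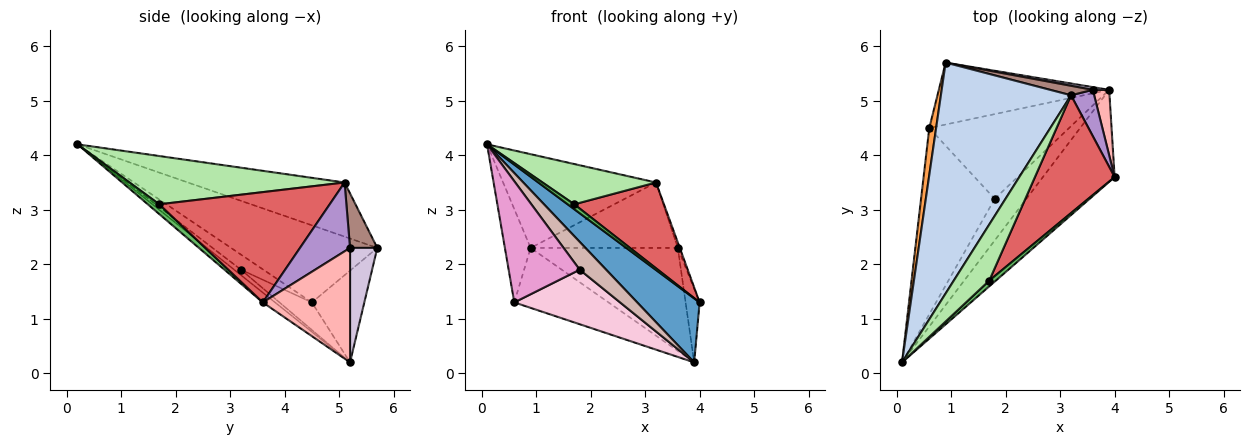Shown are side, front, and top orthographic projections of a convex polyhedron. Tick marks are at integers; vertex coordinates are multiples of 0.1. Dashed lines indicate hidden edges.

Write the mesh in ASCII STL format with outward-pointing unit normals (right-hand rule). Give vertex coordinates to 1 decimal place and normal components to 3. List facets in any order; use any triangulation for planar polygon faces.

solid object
 facet normal -0.112 -0.568 -0.816
  outer loop
   vertex 3.9 5.2 0.2
   vertex 4.0 3.6 1.3
   vertex 0.1 0.2 4.2
  endloop
 endfacet
 facet normal -0.360 0.351 0.865
  outer loop
   vertex 3.2 5.1 3.5
   vertex 0.9 5.7 2.3
   vertex 0.1 0.2 4.2
  endloop
 endfacet
 facet normal -0.981 0.173 0.087
  outer loop
   vertex 0.6 4.5 1.3
   vertex 0.1 0.2 4.2
   vertex 0.9 5.7 2.3
  endloop
 endfacet
 facet normal -0.361 0.649 -0.670
  outer loop
   vertex 0.6 4.5 1.3
   vertex 0.9 5.7 2.3
   vertex 3.9 5.2 0.2
  endloop
 endfacet
 facet normal 0.749 -0.430 0.504
  outer loop
   vertex 1.7 1.7 3.1
   vertex 0.1 0.2 4.2
   vertex 4.0 3.6 1.3
  endloop
 endfacet
 facet normal 0.742 -0.391 0.545
  outer loop
   vertex 1.7 1.7 3.1
   vertex 3.2 5.1 3.5
   vertex 0.1 0.2 4.2
  endloop
 endfacet
 facet normal 0.746 -0.392 0.539
  outer loop
   vertex 1.7 1.7 3.1
   vertex 4.0 3.6 1.3
   vertex 3.2 5.1 3.5
  endloop
 endfacet
 facet normal 0.978 0.157 0.140
  outer loop
   vertex 3.6 5.2 2.3
   vertex 4.0 3.6 1.3
   vertex 3.9 5.2 0.2
  endloop
 endfacet
 facet normal 0.947 0.038 0.319
  outer loop
   vertex 3.6 5.2 2.3
   vertex 3.2 5.1 3.5
   vertex 4.0 3.6 1.3
  endloop
 endfacet
 facet normal 0.182 0.983 0.026
  outer loop
   vertex 3.6 5.2 2.3
   vertex 3.9 5.2 0.2
   vertex 0.9 5.7 2.3
  endloop
 endfacet
 facet normal 0.180 0.973 0.141
  outer loop
   vertex 3.6 5.2 2.3
   vertex 0.9 5.7 2.3
   vertex 3.2 5.1 3.5
  endloop
 endfacet
 facet normal -0.142 -0.550 -0.823
  outer loop
   vertex 1.8 3.2 1.9
   vertex 3.9 5.2 0.2
   vertex 0.1 0.2 4.2
  endloop
 endfacet
 facet normal -0.169 -0.537 -0.826
  outer loop
   vertex 1.8 3.2 1.9
   vertex 0.1 0.2 4.2
   vertex 0.6 4.5 1.3
  endloop
 endfacet
 facet normal -0.163 -0.534 -0.830
  outer loop
   vertex 1.8 3.2 1.9
   vertex 0.6 4.5 1.3
   vertex 3.9 5.2 0.2
  endloop
 endfacet
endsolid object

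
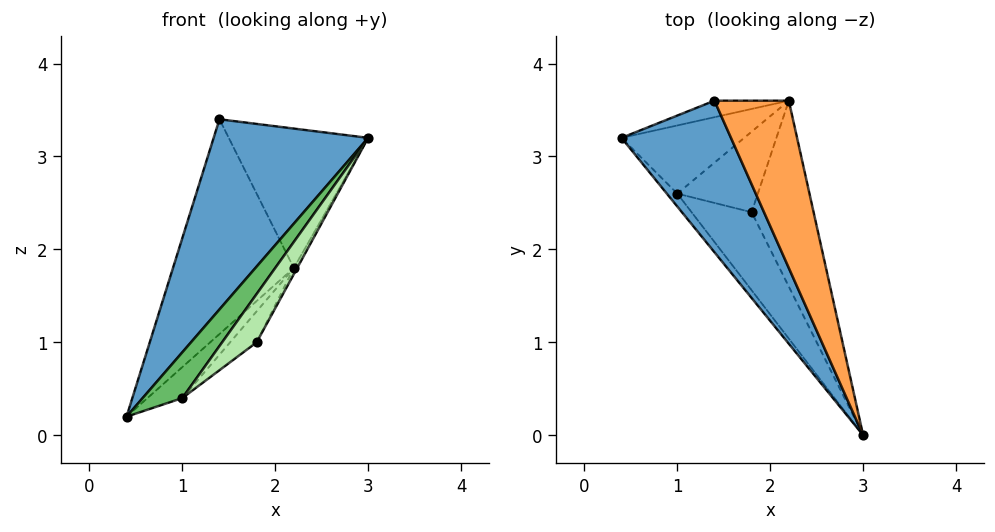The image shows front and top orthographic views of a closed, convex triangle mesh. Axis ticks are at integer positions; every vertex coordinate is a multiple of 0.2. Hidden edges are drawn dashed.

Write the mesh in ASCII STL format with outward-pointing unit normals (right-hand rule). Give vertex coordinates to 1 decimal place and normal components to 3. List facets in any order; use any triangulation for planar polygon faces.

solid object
 facet normal -0.860 -0.400 0.319
  outer loop
   vertex 1.4 3.6 3.4
   vertex 0.4 3.2 0.2
   vertex 3.0 0.0 3.2
  endloop
 endfacet
 facet normal -0.152 0.986 -0.076
  outer loop
   vertex 2.2 3.6 1.8
   vertex 0.4 3.2 0.2
   vertex 1.4 3.6 3.4
  endloop
 endfacet
 facet normal 0.838 0.349 0.419
  outer loop
   vertex 2.2 3.6 1.8
   vertex 1.4 3.6 3.4
   vertex 3.0 0.0 3.2
  endloop
 endfacet
 facet normal 0.885 0.016 -0.466
  outer loop
   vertex 1.8 2.4 1.0
   vertex 2.2 3.6 1.8
   vertex 3.0 0.0 3.2
  endloop
 endfacet
 facet normal -0.657 -0.725 -0.204
  outer loop
   vertex 1.0 2.6 0.4
   vertex 3.0 0.0 3.2
   vertex 0.4 3.2 0.2
  endloop
 endfacet
 facet normal 0.452 -0.470 -0.759
  outer loop
   vertex 1.0 2.6 0.4
   vertex 1.8 2.4 1.0
   vertex 3.0 0.0 3.2
  endloop
 endfacet
 facet normal 0.583 0.336 -0.740
  outer loop
   vertex 1.0 2.6 0.4
   vertex 0.4 3.2 0.2
   vertex 2.2 3.6 1.8
  endloop
 endfacet
 facet normal 0.620 0.282 -0.732
  outer loop
   vertex 1.0 2.6 0.4
   vertex 2.2 3.6 1.8
   vertex 1.8 2.4 1.0
  endloop
 endfacet
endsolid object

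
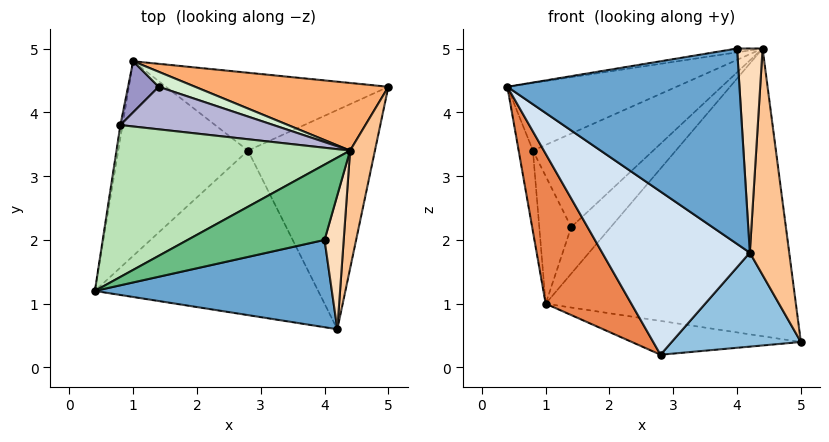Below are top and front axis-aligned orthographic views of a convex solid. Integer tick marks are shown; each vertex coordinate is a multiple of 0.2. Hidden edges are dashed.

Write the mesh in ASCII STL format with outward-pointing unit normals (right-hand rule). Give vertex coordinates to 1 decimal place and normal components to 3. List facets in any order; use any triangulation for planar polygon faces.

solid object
 facet normal 0.134 -0.905 0.404
  outer loop
   vertex 4.0 2.0 5.0
   vertex 0.4 1.2 4.4
   vertex 4.2 0.6 1.8
  endloop
 endfacet
 facet normal 0.254 -0.381 -0.889
  outer loop
   vertex 2.8 3.4 0.2
   vertex 5.0 4.4 0.4
   vertex 4.2 0.6 1.8
  endloop
 endfacet
 facet normal -0.097 0.397 -0.913
  outer loop
   vertex 2.8 3.4 0.2
   vertex 1.0 4.8 1.0
   vertex 5.0 4.4 0.4
  endloop
 endfacet
 facet normal -0.513 -0.605 -0.610
  outer loop
   vertex 2.8 3.4 0.2
   vertex 4.2 0.6 1.8
   vertex 0.4 1.2 4.4
  endloop
 endfacet
 facet normal -0.637 -0.470 -0.611
  outer loop
   vertex 2.8 3.4 0.2
   vertex 0.4 1.2 4.4
   vertex 1.0 4.8 1.0
  endloop
 endfacet
 facet normal 0.131 0.965 0.227
  outer loop
   vertex 4.4 3.4 5.0
   vertex 5.0 4.4 0.4
   vertex 1.0 4.8 1.0
  endloop
 endfacet
 facet normal 0.981 -0.173 0.090
  outer loop
   vertex 4.4 3.4 5.0
   vertex 4.2 0.6 1.8
   vertex 5.0 4.4 0.4
  endloop
 endfacet
 facet normal 0.946 -0.270 0.177
  outer loop
   vertex 4.4 3.4 5.0
   vertex 4.0 2.0 5.0
   vertex 4.2 0.6 1.8
  endloop
 endfacet
 facet normal -0.175 0.050 0.983
  outer loop
   vertex 4.4 3.4 5.0
   vertex 0.4 1.2 4.4
   vertex 4.0 2.0 5.0
  endloop
 endfacet
 facet normal -0.989 0.143 -0.023
  outer loop
   vertex 0.8 3.8 3.4
   vertex 1.0 4.8 1.0
   vertex 0.4 1.2 4.4
  endloop
 endfacet
 facet normal -0.339 0.383 0.859
  outer loop
   vertex 0.8 3.8 3.4
   vertex 0.4 1.2 4.4
   vertex 4.4 3.4 5.0
  endloop
 endfacet
 facet normal 0.031 0.951 0.307
  outer loop
   vertex 1.4 4.4 2.2
   vertex 4.4 3.4 5.0
   vertex 1.0 4.8 1.0
  endloop
 endfacet
 facet normal -0.183 0.913 0.365
  outer loop
   vertex 1.4 4.4 2.2
   vertex 1.0 4.8 1.0
   vertex 0.8 3.8 3.4
  endloop
 endfacet
 facet normal -0.082 0.907 0.412
  outer loop
   vertex 1.4 4.4 2.2
   vertex 0.8 3.8 3.4
   vertex 4.4 3.4 5.0
  endloop
 endfacet
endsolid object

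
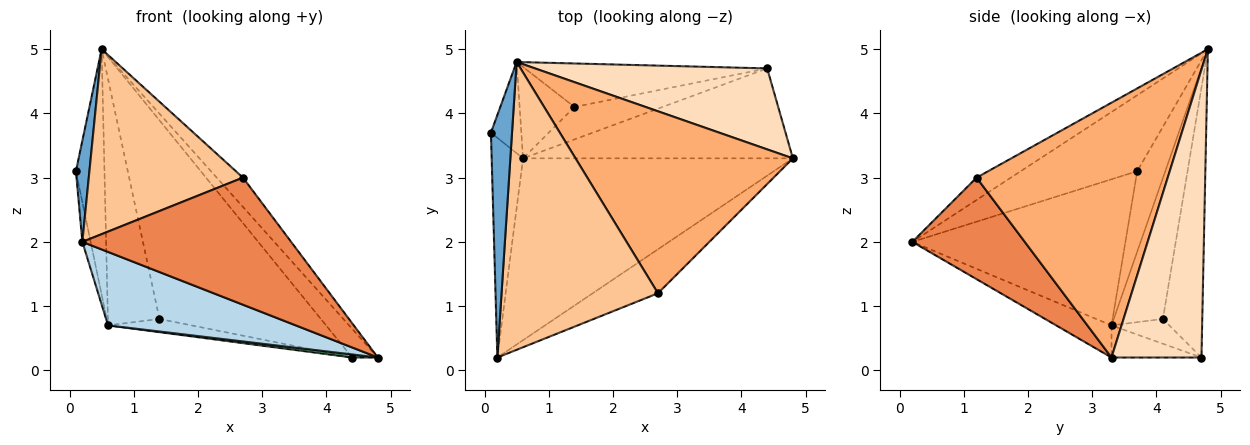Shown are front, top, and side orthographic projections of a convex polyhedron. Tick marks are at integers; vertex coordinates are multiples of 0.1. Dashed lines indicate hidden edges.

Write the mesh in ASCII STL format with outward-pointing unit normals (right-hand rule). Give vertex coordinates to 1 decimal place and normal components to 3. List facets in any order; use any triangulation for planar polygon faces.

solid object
 facet normal -0.958 -0.111 0.266
  outer loop
   vertex 0.5 4.8 5.0
   vertex 0.1 3.7 3.1
   vertex 0.2 0.2 2.0
  endloop
 endfacet
 facet normal -0.977 0.038 -0.210
  outer loop
   vertex 0.6 3.3 0.7
   vertex 0.2 0.2 2.0
   vertex 0.1 3.7 3.1
  endloop
 endfacet
 facet normal -0.110 -0.372 -0.922
  outer loop
   vertex 0.6 3.3 0.7
   vertex 4.8 3.3 0.2
   vertex 0.2 0.2 2.0
  endloop
 endfacet
 facet normal -0.678 0.689 -0.256
  outer loop
   vertex 0.6 3.3 0.7
   vertex 0.1 3.7 3.1
   vertex 0.5 4.8 5.0
  endloop
 endfacet
 facet normal 0.454 -0.842 -0.292
  outer loop
   vertex 2.7 1.2 3.0
   vertex 0.2 0.2 2.0
   vertex 4.8 3.3 0.2
  endloop
 endfacet
 facet normal 0.757 0.104 0.645
  outer loop
   vertex 2.7 1.2 3.0
   vertex 4.8 3.3 0.2
   vertex 0.5 4.8 5.0
  endloop
 endfacet
 facet normal -0.119 -0.537 0.835
  outer loop
   vertex 2.7 1.2 3.0
   vertex 0.5 4.8 5.0
   vertex 0.2 0.2 2.0
  endloop
 endfacet
 facet normal 0.760 0.217 0.613
  outer loop
   vertex 4.4 4.7 0.2
   vertex 0.5 4.8 5.0
   vertex 4.8 3.3 0.2
  endloop
 endfacet
 facet normal -0.118 -0.034 -0.992
  outer loop
   vertex 4.4 4.7 0.2
   vertex 4.8 3.3 0.2
   vertex 0.6 3.3 0.7
  endloop
 endfacet
 facet normal -0.667 0.699 -0.259
  outer loop
   vertex 1.4 4.1 0.8
   vertex 0.6 3.3 0.7
   vertex 0.5 4.8 5.0
  endloop
 endfacet
 facet normal -0.232 0.950 -0.208
  outer loop
   vertex 1.4 4.1 0.8
   vertex 0.5 4.8 5.0
   vertex 4.4 4.7 0.2
  endloop
 endfacet
 facet normal -0.252 0.364 -0.897
  outer loop
   vertex 1.4 4.1 0.8
   vertex 4.4 4.7 0.2
   vertex 0.6 3.3 0.7
  endloop
 endfacet
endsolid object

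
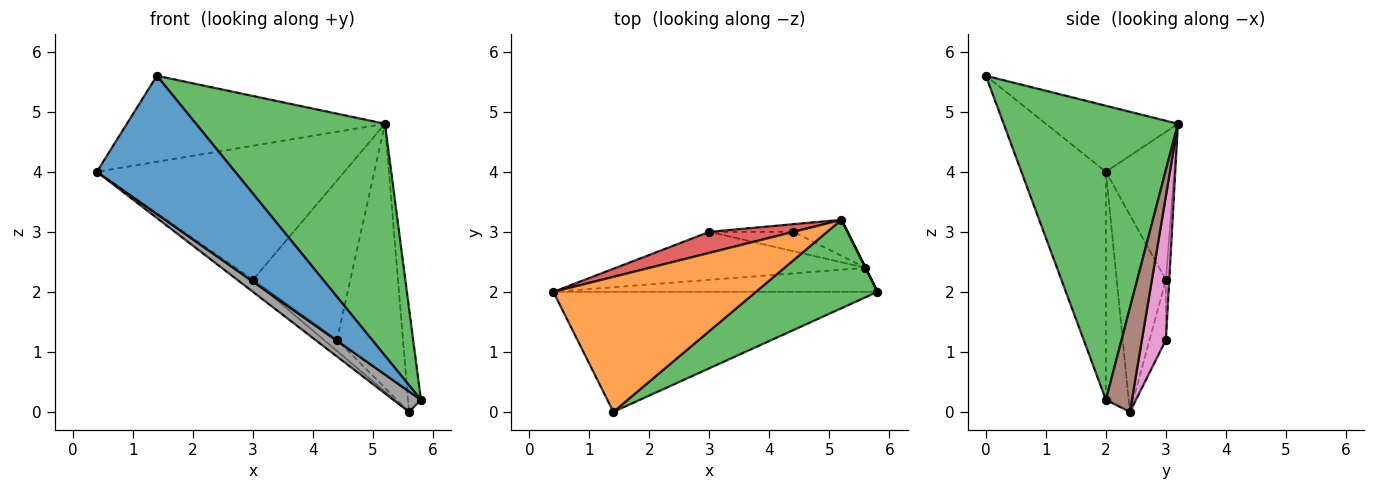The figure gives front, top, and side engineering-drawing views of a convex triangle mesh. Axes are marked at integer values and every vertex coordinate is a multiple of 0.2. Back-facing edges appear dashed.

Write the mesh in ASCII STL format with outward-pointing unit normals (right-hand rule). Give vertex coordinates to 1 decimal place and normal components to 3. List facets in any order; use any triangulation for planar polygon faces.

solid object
 facet normal -0.419 -0.686 -0.595
  outer loop
   vertex 1.4 0.0 5.6
   vertex 0.4 2.0 4.0
   vertex 5.8 2.0 0.2
  endloop
 endfacet
 facet normal -0.265 0.518 0.813
  outer loop
   vertex 5.2 3.2 4.8
   vertex 0.4 2.0 4.0
   vertex 1.4 0.0 5.6
  endloop
 endfacet
 facet normal 0.653 -0.708 0.270
  outer loop
   vertex 5.2 3.2 4.8
   vertex 1.4 0.0 5.6
   vertex 5.8 2.0 0.2
  endloop
 endfacet
 facet normal -0.263 0.953 0.149
  outer loop
   vertex 3.0 3.0 2.2
   vertex 0.4 2.0 4.0
   vertex 5.2 3.2 4.8
  endloop
 endfacet
 facet normal -0.034 0.998 -0.048
  outer loop
   vertex 3.0 3.0 2.2
   vertex 5.2 3.2 4.8
   vertex 4.4 3.0 1.2
  endloop
 endfacet
 facet normal 0.894 0.447 0.000
  outer loop
   vertex 5.6 2.4 0.0
   vertex 5.2 3.2 4.8
   vertex 5.8 2.0 0.2
  endloop
 endfacet
 facet normal 0.339 0.932 -0.127
  outer loop
   vertex 5.6 2.4 0.0
   vertex 4.4 3.0 1.2
   vertex 5.2 3.2 4.8
  endloop
 endfacet
 facet normal -0.472 -0.572 -0.671
  outer loop
   vertex 5.6 2.4 0.0
   vertex 5.8 2.0 0.2
   vertex 0.4 2.0 4.0
  endloop
 endfacet
 facet normal -0.608 0.193 -0.771
  outer loop
   vertex 5.6 2.4 0.0
   vertex 0.4 2.0 4.0
   vertex 3.0 3.0 2.2
  endloop
 endfacet
 facet normal -0.527 0.422 -0.738
  outer loop
   vertex 5.6 2.4 0.0
   vertex 3.0 3.0 2.2
   vertex 4.4 3.0 1.2
  endloop
 endfacet
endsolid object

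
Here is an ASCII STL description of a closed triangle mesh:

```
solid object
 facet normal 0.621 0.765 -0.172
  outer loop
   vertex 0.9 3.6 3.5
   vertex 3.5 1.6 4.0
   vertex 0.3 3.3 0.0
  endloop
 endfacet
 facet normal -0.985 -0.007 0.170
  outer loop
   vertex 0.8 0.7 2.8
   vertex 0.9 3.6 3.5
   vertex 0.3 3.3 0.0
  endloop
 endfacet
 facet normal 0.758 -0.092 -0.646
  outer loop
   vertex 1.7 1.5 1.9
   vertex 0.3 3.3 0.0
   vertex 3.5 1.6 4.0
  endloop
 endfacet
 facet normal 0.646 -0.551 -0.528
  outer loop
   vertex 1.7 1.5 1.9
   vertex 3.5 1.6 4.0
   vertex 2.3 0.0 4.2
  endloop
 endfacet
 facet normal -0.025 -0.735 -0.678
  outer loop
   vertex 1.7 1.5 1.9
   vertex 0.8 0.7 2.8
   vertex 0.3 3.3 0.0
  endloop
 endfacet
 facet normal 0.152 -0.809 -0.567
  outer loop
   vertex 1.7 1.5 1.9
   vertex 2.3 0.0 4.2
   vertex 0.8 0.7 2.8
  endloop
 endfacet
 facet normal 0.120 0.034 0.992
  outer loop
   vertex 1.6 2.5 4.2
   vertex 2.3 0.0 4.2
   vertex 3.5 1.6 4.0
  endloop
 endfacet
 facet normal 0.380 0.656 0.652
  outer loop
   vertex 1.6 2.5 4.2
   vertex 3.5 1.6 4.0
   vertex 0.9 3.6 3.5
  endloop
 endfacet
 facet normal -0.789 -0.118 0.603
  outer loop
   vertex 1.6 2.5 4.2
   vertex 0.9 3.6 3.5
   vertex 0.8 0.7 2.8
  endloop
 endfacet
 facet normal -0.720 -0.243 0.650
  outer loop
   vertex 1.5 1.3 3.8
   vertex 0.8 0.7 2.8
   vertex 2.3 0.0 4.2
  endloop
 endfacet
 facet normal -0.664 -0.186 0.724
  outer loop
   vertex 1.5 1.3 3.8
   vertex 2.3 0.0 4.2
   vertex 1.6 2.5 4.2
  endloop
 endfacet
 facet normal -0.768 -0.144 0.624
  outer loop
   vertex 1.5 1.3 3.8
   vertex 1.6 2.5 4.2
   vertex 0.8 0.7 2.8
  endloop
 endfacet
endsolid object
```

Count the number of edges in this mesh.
18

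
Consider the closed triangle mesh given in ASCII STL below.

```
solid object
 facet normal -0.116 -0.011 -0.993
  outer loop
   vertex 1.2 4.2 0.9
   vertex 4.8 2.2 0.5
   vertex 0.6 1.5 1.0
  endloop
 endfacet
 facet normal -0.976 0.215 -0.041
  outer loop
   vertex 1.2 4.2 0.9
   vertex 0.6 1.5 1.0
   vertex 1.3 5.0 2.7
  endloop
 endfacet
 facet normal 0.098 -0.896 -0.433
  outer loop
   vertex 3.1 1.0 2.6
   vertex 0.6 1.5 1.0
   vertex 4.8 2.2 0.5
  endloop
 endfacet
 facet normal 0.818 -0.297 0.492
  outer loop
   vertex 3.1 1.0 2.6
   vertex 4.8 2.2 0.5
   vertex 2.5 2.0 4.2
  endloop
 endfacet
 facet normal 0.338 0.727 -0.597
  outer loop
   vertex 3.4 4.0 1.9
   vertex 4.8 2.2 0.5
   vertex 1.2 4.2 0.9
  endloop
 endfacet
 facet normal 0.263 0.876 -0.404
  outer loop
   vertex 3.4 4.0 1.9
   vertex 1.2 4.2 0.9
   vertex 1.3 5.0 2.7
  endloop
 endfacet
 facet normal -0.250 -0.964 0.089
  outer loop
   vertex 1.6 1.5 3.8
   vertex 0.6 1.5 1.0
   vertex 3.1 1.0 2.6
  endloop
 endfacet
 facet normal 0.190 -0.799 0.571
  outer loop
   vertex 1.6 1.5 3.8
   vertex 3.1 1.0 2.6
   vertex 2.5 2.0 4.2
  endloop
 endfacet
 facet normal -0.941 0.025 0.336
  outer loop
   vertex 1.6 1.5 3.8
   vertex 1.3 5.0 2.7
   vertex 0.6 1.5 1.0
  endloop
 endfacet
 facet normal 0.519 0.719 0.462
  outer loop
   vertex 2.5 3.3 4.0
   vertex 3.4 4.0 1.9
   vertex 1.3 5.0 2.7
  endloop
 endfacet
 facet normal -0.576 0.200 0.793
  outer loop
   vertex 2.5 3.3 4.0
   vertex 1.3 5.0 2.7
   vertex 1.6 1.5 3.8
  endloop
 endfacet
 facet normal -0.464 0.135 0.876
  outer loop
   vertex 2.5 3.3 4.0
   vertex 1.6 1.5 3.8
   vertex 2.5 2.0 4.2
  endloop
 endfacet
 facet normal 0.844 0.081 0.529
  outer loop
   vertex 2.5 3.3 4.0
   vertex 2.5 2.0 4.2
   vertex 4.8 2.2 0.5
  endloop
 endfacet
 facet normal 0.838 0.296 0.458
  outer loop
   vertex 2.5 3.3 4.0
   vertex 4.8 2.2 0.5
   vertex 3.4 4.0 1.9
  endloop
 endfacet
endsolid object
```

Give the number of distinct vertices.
9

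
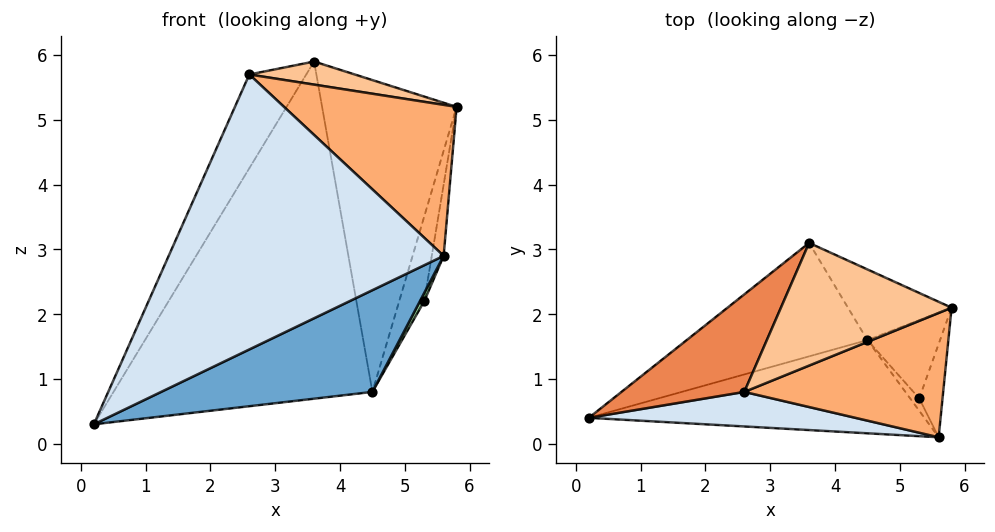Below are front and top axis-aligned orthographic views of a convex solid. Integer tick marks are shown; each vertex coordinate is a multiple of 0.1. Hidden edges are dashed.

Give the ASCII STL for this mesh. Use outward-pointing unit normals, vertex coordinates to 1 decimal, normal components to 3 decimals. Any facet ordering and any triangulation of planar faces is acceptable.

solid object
 facet normal 0.273 -0.709 -0.650
  outer loop
   vertex 4.5 1.6 0.8
   vertex 5.6 0.1 2.9
   vertex 0.2 0.4 0.3
  endloop
 endfacet
 facet normal -0.222 0.924 -0.311
  outer loop
   vertex 4.5 1.6 0.8
   vertex 0.2 0.4 0.3
   vertex 3.6 3.1 5.9
  endloop
 endfacet
 facet normal 0.349 0.914 -0.207
  outer loop
   vertex 4.5 1.6 0.8
   vertex 3.6 3.1 5.9
   vertex 5.8 2.1 5.2
  endloop
 endfacet
 facet normal -0.114 -0.986 0.124
  outer loop
   vertex 2.6 0.8 5.7
   vertex 0.2 0.4 0.3
   vertex 5.6 0.1 2.9
  endloop
 endfacet
 facet normal -0.867 0.346 0.360
  outer loop
   vertex 2.6 0.8 5.7
   vertex 3.6 3.1 5.9
   vertex 0.2 0.4 0.3
  endloop
 endfacet
 facet normal 0.382 -0.714 0.587
  outer loop
   vertex 2.6 0.8 5.7
   vertex 5.6 0.1 2.9
   vertex 5.8 2.1 5.2
  endloop
 endfacet
 facet normal 0.223 -0.180 0.958
  outer loop
   vertex 2.6 0.8 5.7
   vertex 5.8 2.1 5.2
   vertex 3.6 3.1 5.9
  endloop
 endfacet
 facet normal 0.951 0.188 -0.246
  outer loop
   vertex 5.3 0.7 2.2
   vertex 5.8 2.1 5.2
   vertex 5.6 0.1 2.9
  endloop
 endfacet
 facet normal 0.896 0.327 -0.302
  outer loop
   vertex 5.3 0.7 2.2
   vertex 4.5 1.6 0.8
   vertex 5.8 2.1 5.2
  endloop
 endfacet
 facet normal 0.640 -0.426 -0.640
  outer loop
   vertex 5.3 0.7 2.2
   vertex 5.6 0.1 2.9
   vertex 4.5 1.6 0.8
  endloop
 endfacet
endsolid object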